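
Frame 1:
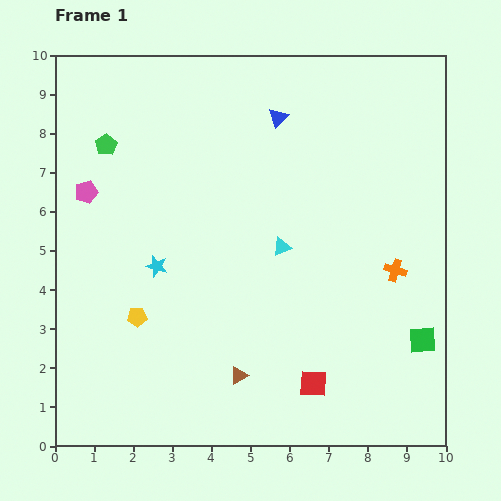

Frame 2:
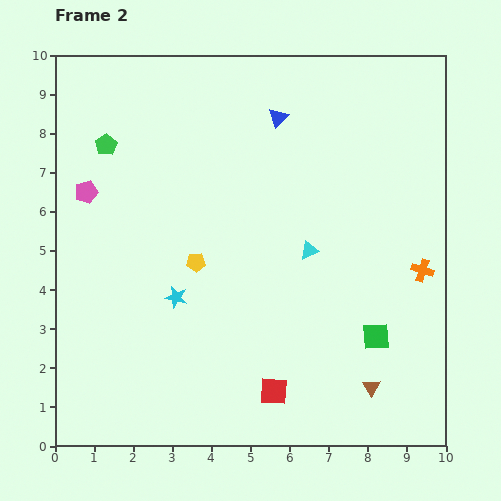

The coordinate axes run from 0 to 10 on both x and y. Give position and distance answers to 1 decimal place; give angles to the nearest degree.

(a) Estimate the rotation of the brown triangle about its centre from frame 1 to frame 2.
33° counter-clockwise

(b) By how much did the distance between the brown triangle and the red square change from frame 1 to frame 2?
+0.6

Distance in frame 1: 1.9. Distance in frame 2: 2.5.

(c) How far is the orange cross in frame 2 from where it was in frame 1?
0.7

The orange cross moved from (8.7, 4.5) to (9.4, 4.5), a distance of √(0.7² + 0.0²) ≈ 0.7.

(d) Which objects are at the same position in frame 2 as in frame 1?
the pink pentagon, the green pentagon, the blue triangle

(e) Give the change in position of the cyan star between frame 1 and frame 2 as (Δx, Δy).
(0.5, -0.8)

The cyan star was at (2.6, 4.6) in frame 1 and (3.1, 3.8) in frame 2.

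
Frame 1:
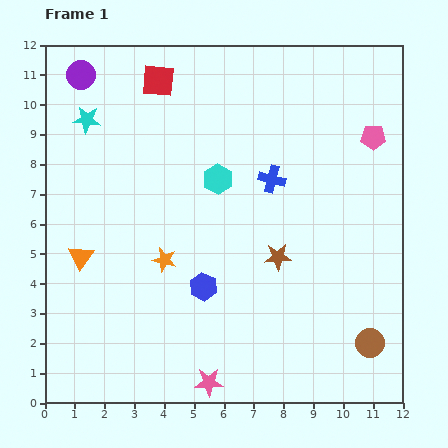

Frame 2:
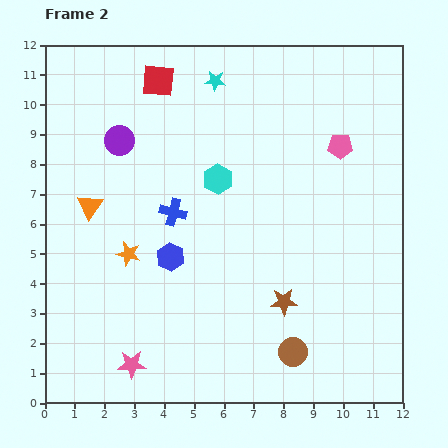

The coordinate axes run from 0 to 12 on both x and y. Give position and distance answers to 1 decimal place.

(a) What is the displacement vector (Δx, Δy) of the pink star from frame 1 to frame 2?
(-2.6, 0.6)

The pink star was at (5.5, 0.7) in frame 1 and (2.9, 1.3) in frame 2.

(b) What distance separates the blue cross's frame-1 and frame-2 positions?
3.5

The blue cross moved from (7.6, 7.5) to (4.3, 6.4), a distance of √(3.3² + 1.1²) ≈ 3.5.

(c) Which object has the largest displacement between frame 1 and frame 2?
the cyan star

(moved 4.5; next 3.5)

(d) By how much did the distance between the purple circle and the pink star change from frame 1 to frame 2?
-3.7

Distance in frame 1: 11.2. Distance in frame 2: 7.5.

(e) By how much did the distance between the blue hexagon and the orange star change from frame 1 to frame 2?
-0.2

Distance in frame 1: 1.6. Distance in frame 2: 1.4.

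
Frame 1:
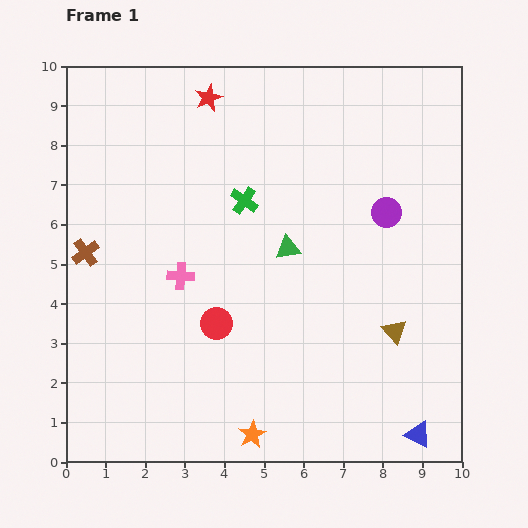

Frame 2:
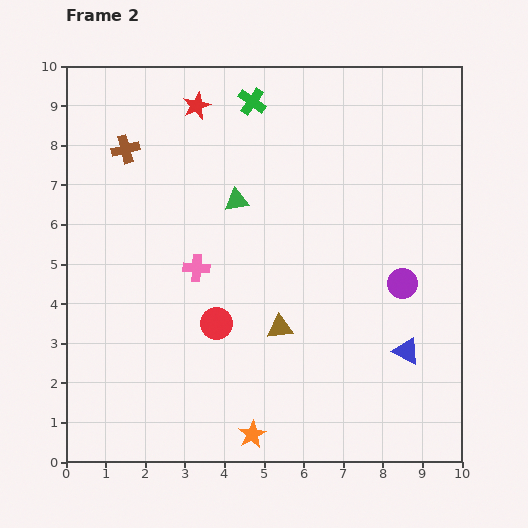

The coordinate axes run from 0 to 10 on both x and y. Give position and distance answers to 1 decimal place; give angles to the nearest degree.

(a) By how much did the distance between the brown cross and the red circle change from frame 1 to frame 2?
+1.2

Distance in frame 1: 3.8. Distance in frame 2: 5.0.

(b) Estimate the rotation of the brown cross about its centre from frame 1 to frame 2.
22° clockwise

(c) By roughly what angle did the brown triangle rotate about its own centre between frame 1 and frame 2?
54° counter-clockwise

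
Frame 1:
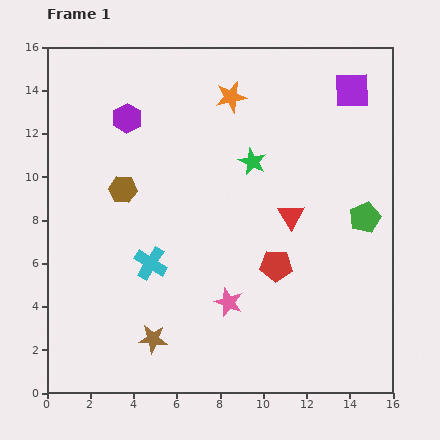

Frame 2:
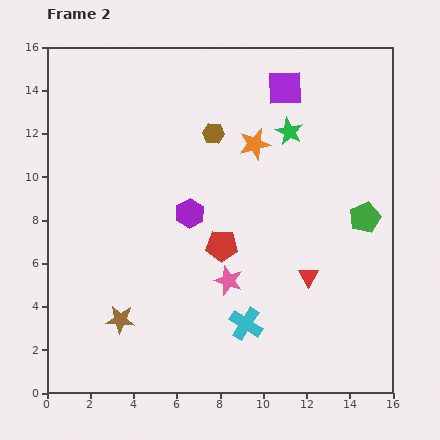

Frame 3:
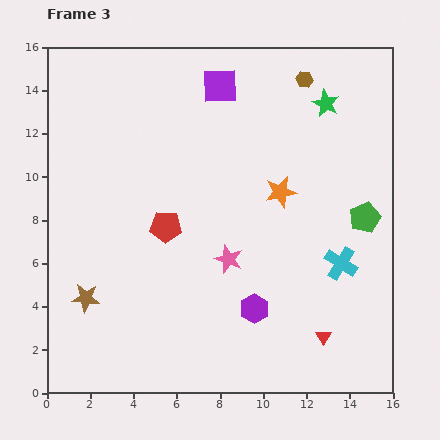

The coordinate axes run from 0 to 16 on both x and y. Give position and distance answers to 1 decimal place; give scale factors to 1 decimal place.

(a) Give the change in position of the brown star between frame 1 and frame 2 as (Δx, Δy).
(-1.5, 0.9)

The brown star was at (4.9, 2.5) in frame 1 and (3.4, 3.4) in frame 2.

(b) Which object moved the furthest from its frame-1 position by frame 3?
the purple hexagon

(moved 10.6; next 9.8)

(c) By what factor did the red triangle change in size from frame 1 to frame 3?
0.6×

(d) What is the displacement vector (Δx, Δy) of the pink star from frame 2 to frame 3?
(0.0, 1.0)

The pink star was at (8.4, 5.2) in frame 2 and (8.4, 6.2) in frame 3.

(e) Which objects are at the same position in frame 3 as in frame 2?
the green pentagon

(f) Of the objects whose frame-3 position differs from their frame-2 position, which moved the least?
the pink star

(moved 1.0)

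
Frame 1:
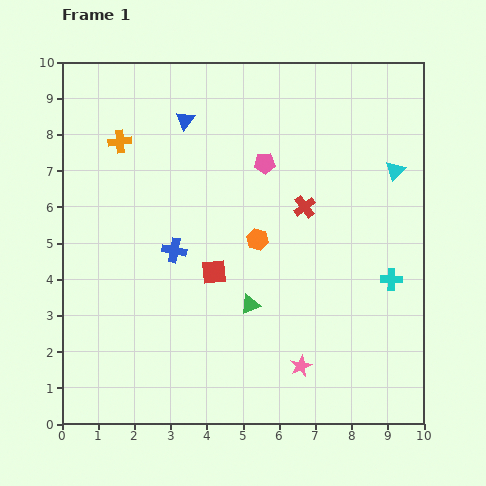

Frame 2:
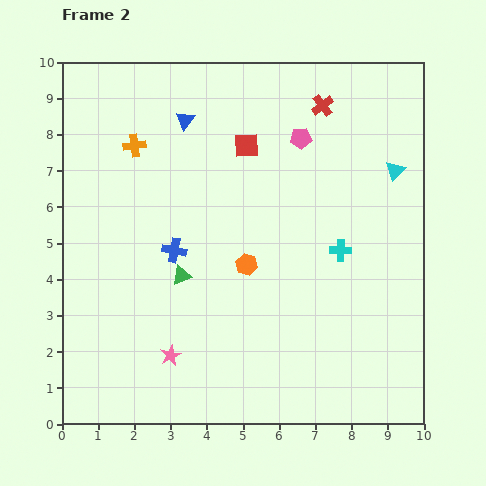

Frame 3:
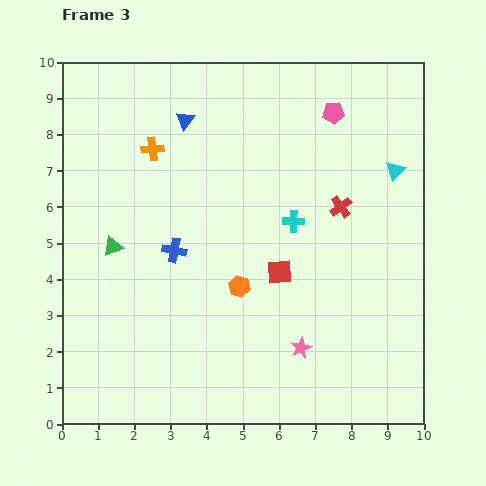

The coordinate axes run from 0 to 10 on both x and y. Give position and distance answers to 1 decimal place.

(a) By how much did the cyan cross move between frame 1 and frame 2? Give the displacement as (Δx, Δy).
(-1.4, 0.8)

The cyan cross was at (9.1, 4.0) in frame 1 and (7.7, 4.8) in frame 2.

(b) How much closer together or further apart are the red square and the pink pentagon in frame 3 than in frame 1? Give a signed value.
+1.3

Distance in frame 1: 3.3. Distance in frame 3: 4.6.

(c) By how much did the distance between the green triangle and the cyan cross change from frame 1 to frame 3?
+1.0

Distance in frame 1: 4.0. Distance in frame 3: 5.0.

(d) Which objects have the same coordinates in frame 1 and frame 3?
the cyan triangle, the blue triangle, the blue cross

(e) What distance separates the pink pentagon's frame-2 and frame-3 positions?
1.1

The pink pentagon moved from (6.6, 7.9) to (7.5, 8.6), a distance of √(0.9² + 0.7²) ≈ 1.1.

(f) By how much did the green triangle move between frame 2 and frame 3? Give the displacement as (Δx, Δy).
(-1.9, 0.8)

The green triangle was at (3.3, 4.1) in frame 2 and (1.4, 4.9) in frame 3.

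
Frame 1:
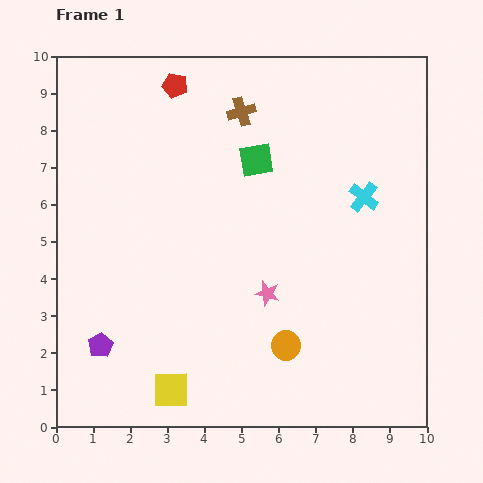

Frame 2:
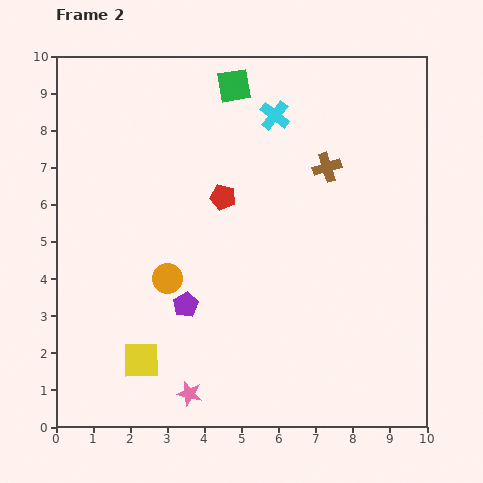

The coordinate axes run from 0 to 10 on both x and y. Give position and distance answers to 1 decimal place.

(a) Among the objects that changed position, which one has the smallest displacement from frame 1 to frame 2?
the yellow square

(moved 1.1)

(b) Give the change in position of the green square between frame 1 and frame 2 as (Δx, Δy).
(-0.6, 2.0)

The green square was at (5.4, 7.2) in frame 1 and (4.8, 9.2) in frame 2.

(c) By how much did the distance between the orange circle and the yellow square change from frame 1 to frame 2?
-1.0

Distance in frame 1: 3.3. Distance in frame 2: 2.3.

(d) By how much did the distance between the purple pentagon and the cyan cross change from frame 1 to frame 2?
-2.5

Distance in frame 1: 8.1. Distance in frame 2: 5.6.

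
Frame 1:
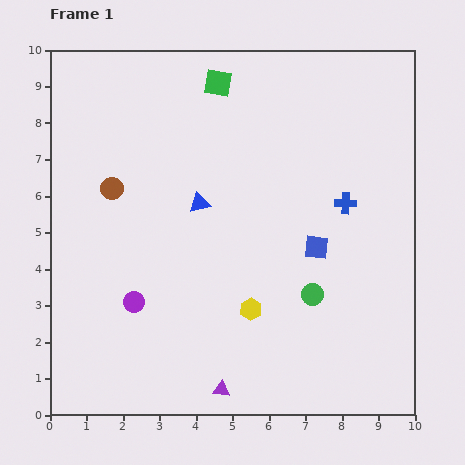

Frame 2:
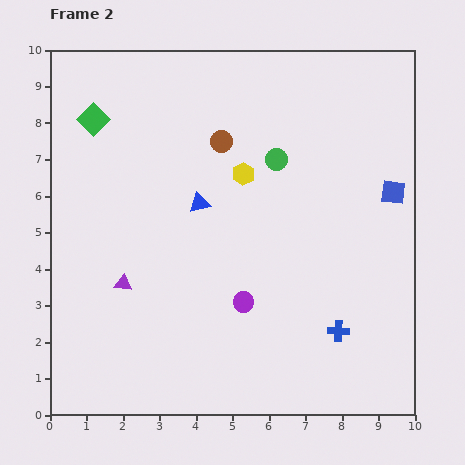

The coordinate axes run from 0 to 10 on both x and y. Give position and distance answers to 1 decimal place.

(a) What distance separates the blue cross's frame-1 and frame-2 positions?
3.5

The blue cross moved from (8.1, 5.8) to (7.9, 2.3), a distance of √(0.2² + 3.5²) ≈ 3.5.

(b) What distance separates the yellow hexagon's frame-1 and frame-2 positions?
3.7

The yellow hexagon moved from (5.5, 2.9) to (5.3, 6.6), a distance of √(0.2² + 3.7²) ≈ 3.7.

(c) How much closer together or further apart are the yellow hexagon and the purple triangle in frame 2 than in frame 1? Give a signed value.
+2.2

Distance in frame 1: 2.3. Distance in frame 2: 4.5.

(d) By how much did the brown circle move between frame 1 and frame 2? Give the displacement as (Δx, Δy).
(3.0, 1.3)

The brown circle was at (1.7, 6.2) in frame 1 and (4.7, 7.5) in frame 2.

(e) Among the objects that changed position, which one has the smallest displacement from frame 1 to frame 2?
the blue square

(moved 2.6)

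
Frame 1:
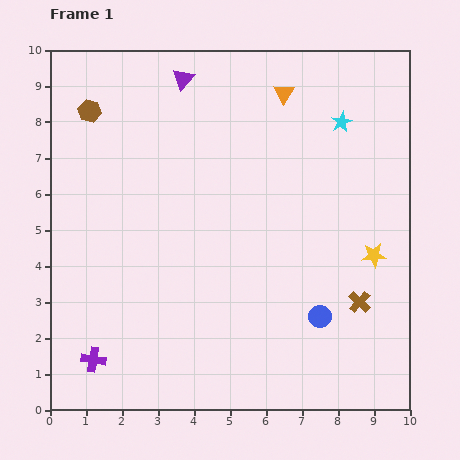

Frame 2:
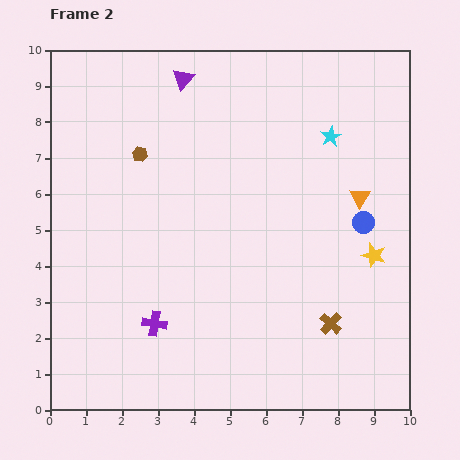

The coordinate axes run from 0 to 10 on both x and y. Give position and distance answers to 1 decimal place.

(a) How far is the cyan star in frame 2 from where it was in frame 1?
0.5

The cyan star moved from (8.1, 8.0) to (7.8, 7.6), a distance of √(0.3² + 0.4²) ≈ 0.5.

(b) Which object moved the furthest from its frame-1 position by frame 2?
the orange triangle

(moved 3.6; next 2.9)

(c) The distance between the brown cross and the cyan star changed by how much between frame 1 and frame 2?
+0.2

Distance in frame 1: 5.0. Distance in frame 2: 5.2.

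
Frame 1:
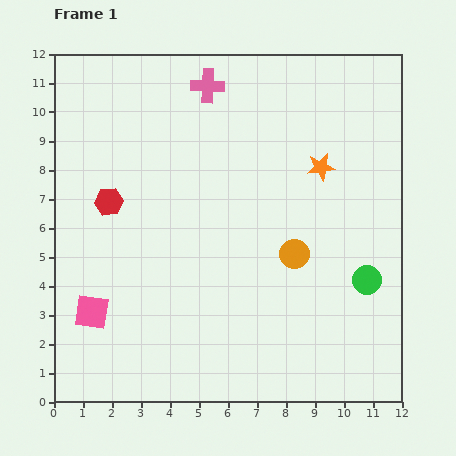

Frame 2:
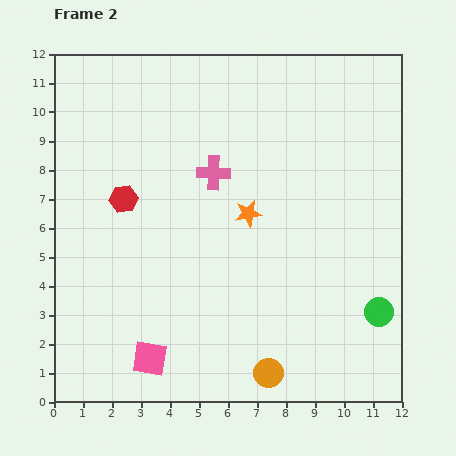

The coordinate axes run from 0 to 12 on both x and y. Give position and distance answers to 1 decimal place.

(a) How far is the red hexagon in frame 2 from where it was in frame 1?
0.5

The red hexagon moved from (1.9, 6.9) to (2.4, 7.0), a distance of √(0.5² + 0.1²) ≈ 0.5.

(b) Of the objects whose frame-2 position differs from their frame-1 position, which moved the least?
the red hexagon

(moved 0.5)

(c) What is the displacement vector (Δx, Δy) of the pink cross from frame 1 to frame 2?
(0.2, -3.0)

The pink cross was at (5.3, 10.9) in frame 1 and (5.5, 7.9) in frame 2.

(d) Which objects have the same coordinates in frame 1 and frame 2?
none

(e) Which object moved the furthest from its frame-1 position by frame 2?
the orange circle

(moved 4.2; next 3.0)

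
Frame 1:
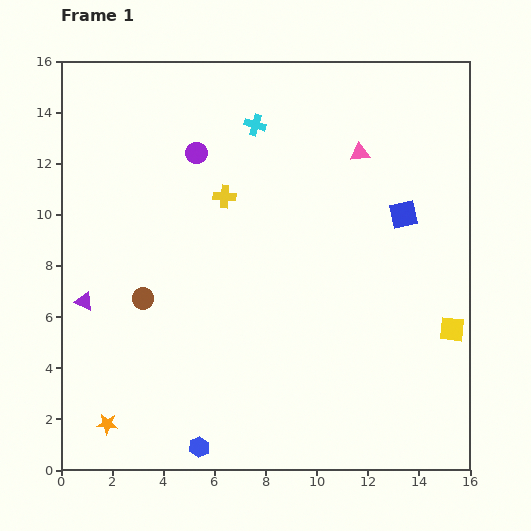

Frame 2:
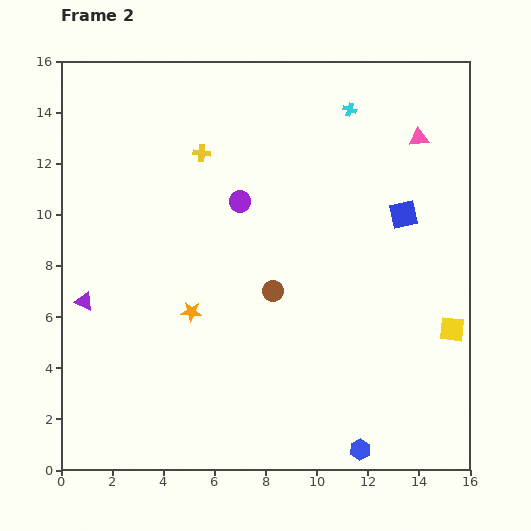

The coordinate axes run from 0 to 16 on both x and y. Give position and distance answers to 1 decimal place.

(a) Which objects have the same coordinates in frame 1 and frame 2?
the purple triangle, the blue square, the yellow square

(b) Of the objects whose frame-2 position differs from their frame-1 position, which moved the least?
the yellow cross

(moved 1.9)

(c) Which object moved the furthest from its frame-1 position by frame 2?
the blue hexagon

(moved 6.3; next 5.5)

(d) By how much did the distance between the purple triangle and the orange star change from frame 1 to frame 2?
-0.7

Distance in frame 1: 4.9. Distance in frame 2: 4.2.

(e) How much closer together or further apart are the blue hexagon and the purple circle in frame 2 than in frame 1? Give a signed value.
-0.7

Distance in frame 1: 11.5. Distance in frame 2: 10.8.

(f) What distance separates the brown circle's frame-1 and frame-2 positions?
5.1

The brown circle moved from (3.2, 6.7) to (8.3, 7.0), a distance of √(5.1² + 0.3²) ≈ 5.1.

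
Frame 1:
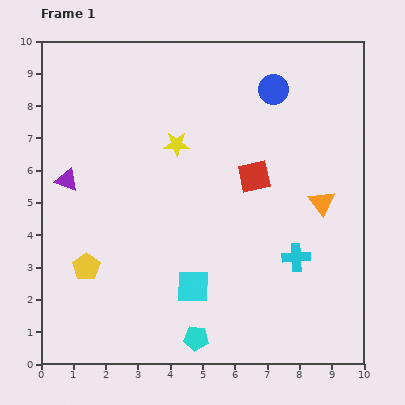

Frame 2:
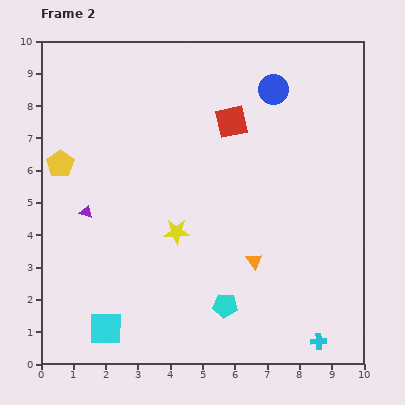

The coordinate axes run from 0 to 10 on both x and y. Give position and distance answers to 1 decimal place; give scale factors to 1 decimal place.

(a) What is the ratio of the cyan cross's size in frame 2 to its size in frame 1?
0.6×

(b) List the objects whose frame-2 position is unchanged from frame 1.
the blue circle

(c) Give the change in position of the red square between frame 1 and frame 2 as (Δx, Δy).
(-0.7, 1.7)

The red square was at (6.6, 5.8) in frame 1 and (5.9, 7.5) in frame 2.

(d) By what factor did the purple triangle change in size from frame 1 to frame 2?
0.6×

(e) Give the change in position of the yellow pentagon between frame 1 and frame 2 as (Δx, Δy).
(-0.8, 3.2)

The yellow pentagon was at (1.4, 3.0) in frame 1 and (0.6, 6.2) in frame 2.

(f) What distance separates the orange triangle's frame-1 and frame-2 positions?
2.8

The orange triangle moved from (8.7, 5.0) to (6.6, 3.2), a distance of √(2.1² + 1.8²) ≈ 2.8.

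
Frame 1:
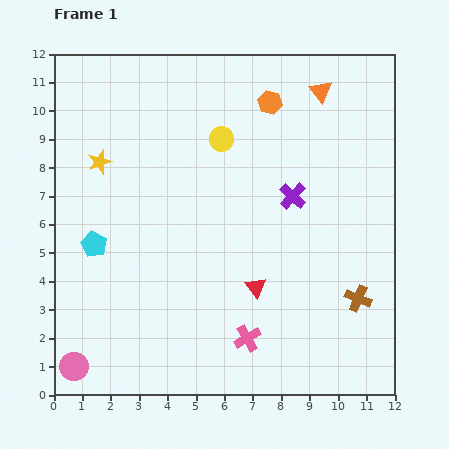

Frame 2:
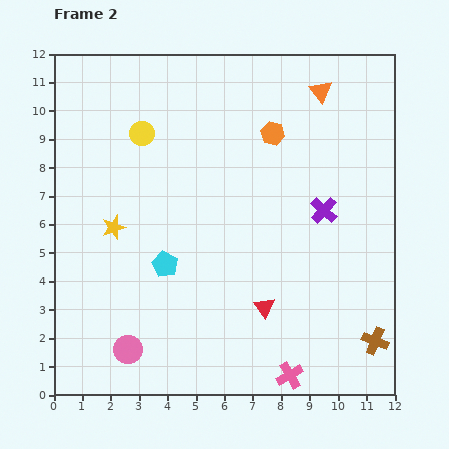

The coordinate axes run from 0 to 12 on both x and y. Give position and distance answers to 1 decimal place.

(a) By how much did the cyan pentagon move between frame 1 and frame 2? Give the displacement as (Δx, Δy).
(2.5, -0.7)

The cyan pentagon was at (1.4, 5.3) in frame 1 and (3.9, 4.6) in frame 2.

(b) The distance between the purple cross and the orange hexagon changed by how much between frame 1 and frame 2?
-0.2

Distance in frame 1: 3.4. Distance in frame 2: 3.2.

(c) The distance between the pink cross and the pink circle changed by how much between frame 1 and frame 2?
-0.4

Distance in frame 1: 6.2. Distance in frame 2: 5.8.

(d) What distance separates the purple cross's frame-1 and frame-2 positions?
1.2

The purple cross moved from (8.4, 7.0) to (9.5, 6.5), a distance of √(1.1² + 0.5²) ≈ 1.2.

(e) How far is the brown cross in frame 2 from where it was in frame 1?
1.6

The brown cross moved from (10.7, 3.4) to (11.3, 1.9), a distance of √(0.6² + 1.5²) ≈ 1.6.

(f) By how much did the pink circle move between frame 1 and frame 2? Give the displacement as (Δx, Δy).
(1.9, 0.6)

The pink circle was at (0.7, 1.0) in frame 1 and (2.6, 1.6) in frame 2.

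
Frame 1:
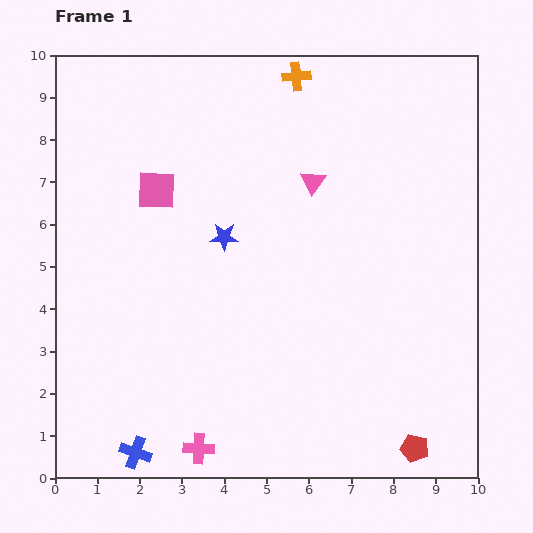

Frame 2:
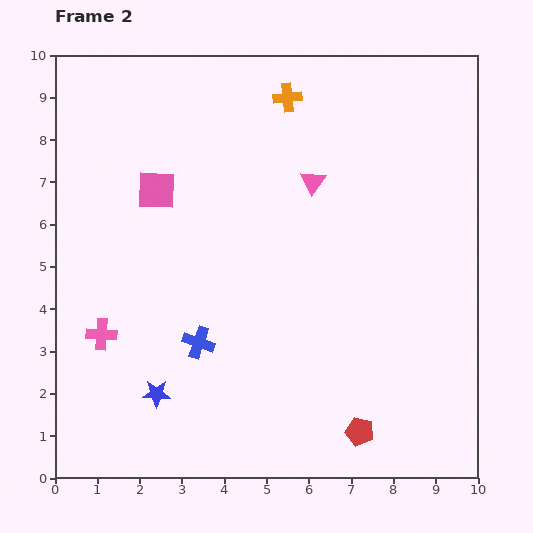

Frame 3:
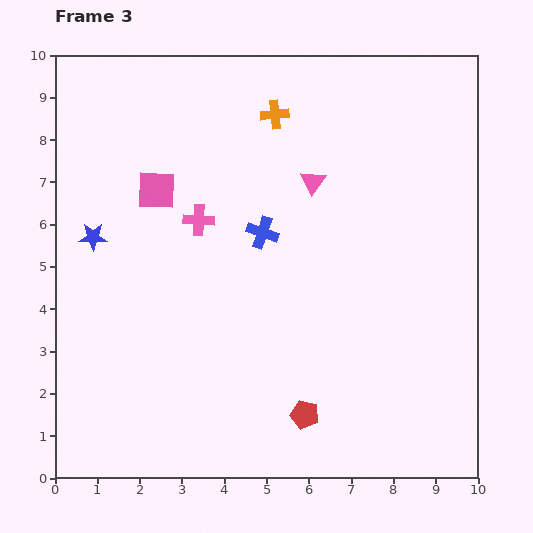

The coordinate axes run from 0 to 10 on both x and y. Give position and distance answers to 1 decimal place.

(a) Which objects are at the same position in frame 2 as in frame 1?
the pink square, the pink triangle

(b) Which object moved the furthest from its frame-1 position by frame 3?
the blue cross

(moved 6.0; next 5.4)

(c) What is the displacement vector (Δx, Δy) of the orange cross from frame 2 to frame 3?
(-0.3, -0.4)

The orange cross was at (5.5, 9.0) in frame 2 and (5.2, 8.6) in frame 3.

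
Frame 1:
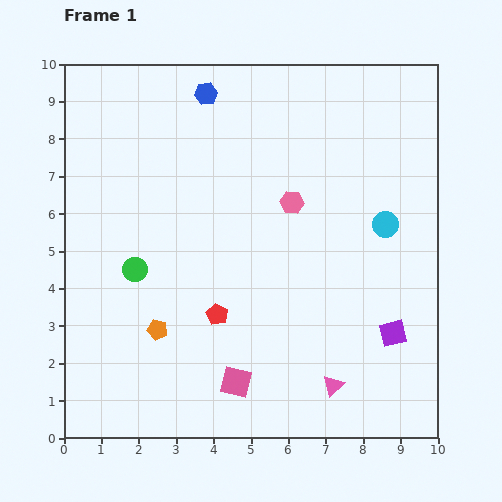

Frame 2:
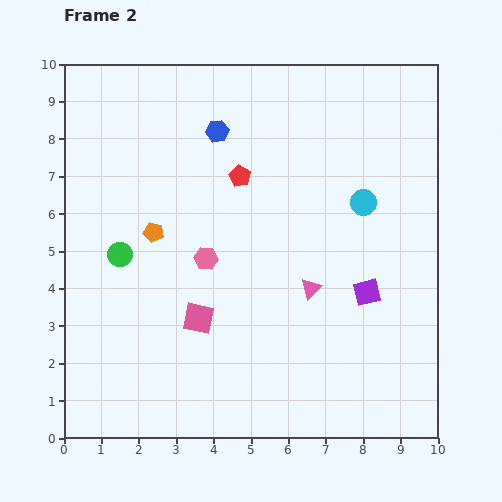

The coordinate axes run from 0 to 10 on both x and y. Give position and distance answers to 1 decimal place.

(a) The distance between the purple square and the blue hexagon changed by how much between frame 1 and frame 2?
-2.2

Distance in frame 1: 8.1. Distance in frame 2: 5.9.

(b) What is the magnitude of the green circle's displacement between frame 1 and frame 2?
0.6

The green circle moved from (1.9, 4.5) to (1.5, 4.9), a distance of √(0.4² + 0.4²) ≈ 0.6.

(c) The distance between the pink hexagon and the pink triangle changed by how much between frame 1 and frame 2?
-2.1

Distance in frame 1: 5.0. Distance in frame 2: 2.9.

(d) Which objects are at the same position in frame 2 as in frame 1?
none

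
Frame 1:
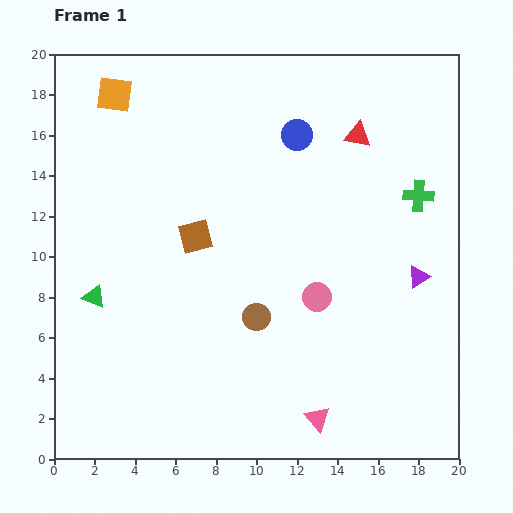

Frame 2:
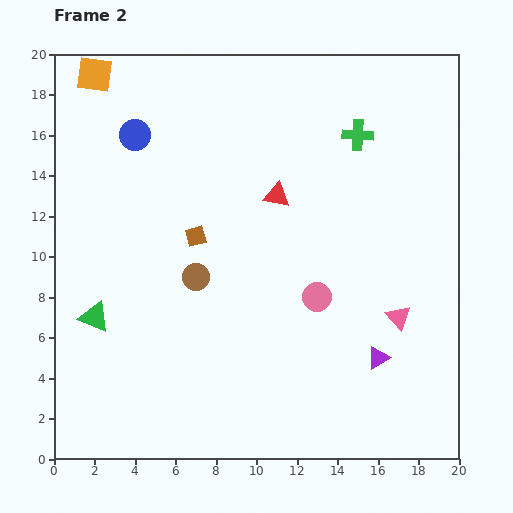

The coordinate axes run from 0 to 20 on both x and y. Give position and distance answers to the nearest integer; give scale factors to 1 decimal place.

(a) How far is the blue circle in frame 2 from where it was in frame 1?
8

The blue circle moved from (12, 16) to (4, 16), a distance of √(8² + 0²) ≈ 8.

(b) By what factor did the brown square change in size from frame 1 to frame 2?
0.6×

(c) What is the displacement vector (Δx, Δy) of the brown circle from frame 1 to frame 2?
(-3, 2)

The brown circle was at (10, 7) in frame 1 and (7, 9) in frame 2.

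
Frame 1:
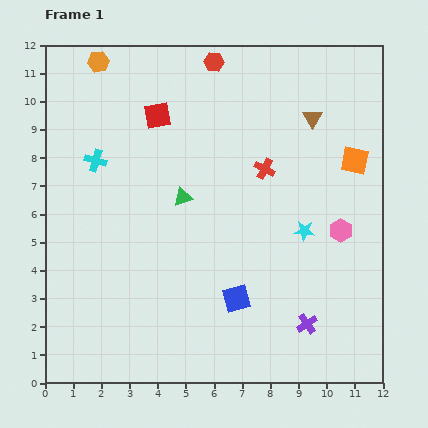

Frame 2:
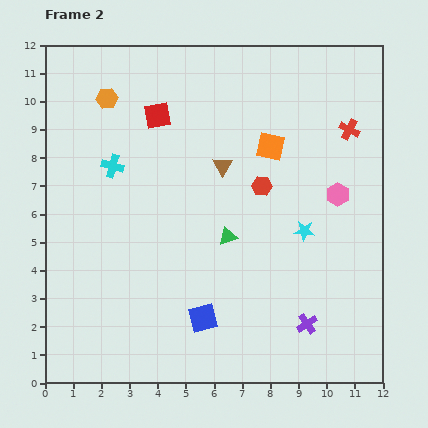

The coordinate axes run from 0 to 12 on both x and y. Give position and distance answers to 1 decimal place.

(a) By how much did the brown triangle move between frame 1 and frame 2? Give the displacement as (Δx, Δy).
(-3.2, -1.7)

The brown triangle was at (9.5, 9.4) in frame 1 and (6.3, 7.7) in frame 2.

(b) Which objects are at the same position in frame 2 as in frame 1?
the cyan star, the red square, the purple cross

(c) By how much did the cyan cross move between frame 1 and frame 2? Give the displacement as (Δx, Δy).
(0.6, -0.2)

The cyan cross was at (1.8, 7.9) in frame 1 and (2.4, 7.7) in frame 2.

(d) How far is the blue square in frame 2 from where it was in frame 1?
1.4

The blue square moved from (6.8, 3.0) to (5.6, 2.3), a distance of √(1.2² + 0.7²) ≈ 1.4.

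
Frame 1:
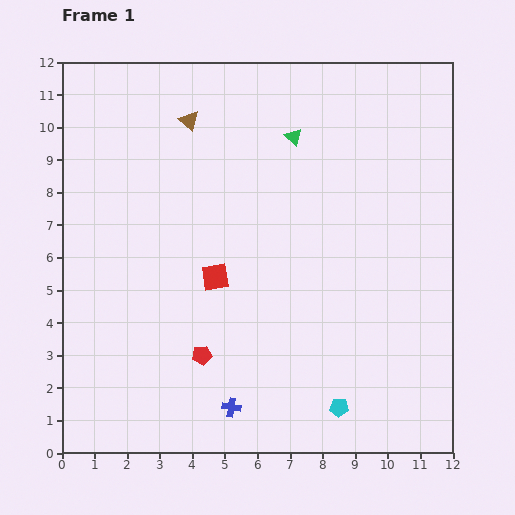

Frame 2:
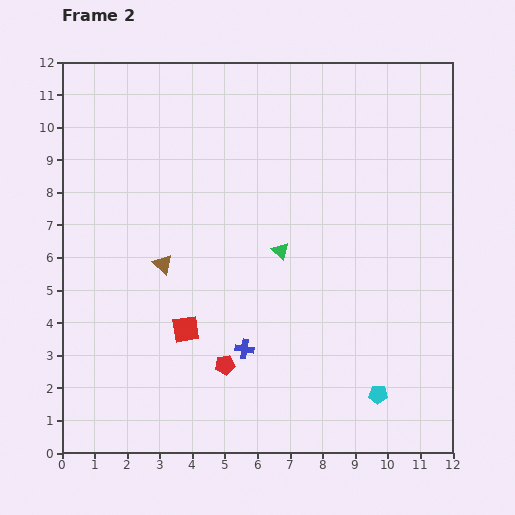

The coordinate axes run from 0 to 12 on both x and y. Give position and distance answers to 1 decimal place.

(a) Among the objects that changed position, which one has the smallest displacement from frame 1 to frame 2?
the red pentagon

(moved 0.8)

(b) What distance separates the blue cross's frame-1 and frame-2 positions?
1.8

The blue cross moved from (5.2, 1.4) to (5.6, 3.2), a distance of √(0.4² + 1.8²) ≈ 1.8.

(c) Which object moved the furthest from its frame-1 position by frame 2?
the brown triangle

(moved 4.5; next 3.5)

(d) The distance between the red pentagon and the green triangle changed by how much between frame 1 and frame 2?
-3.4

Distance in frame 1: 7.3. Distance in frame 2: 3.9.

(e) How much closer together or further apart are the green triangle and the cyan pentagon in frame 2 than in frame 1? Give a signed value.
-3.1

Distance in frame 1: 8.4. Distance in frame 2: 5.3.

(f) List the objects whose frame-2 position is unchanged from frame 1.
none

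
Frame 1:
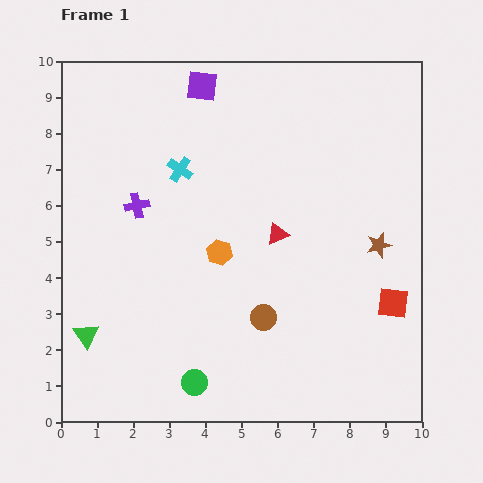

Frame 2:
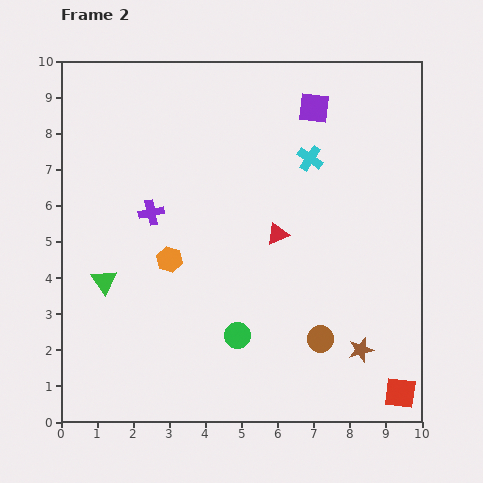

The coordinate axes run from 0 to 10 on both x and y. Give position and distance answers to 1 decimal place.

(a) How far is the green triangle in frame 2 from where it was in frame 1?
1.6

The green triangle moved from (0.7, 2.4) to (1.2, 3.9), a distance of √(0.5² + 1.5²) ≈ 1.6.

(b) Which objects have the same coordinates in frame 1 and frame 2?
the red triangle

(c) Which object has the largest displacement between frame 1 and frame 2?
the cyan cross

(moved 3.6; next 3.2)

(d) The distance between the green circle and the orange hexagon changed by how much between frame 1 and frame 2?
-0.9

Distance in frame 1: 3.7. Distance in frame 2: 2.8.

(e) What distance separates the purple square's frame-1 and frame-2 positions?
3.2

The purple square moved from (3.9, 9.3) to (7.0, 8.7), a distance of √(3.1² + 0.6²) ≈ 3.2.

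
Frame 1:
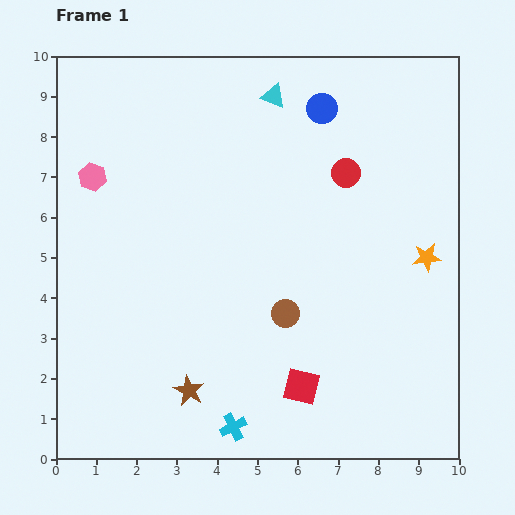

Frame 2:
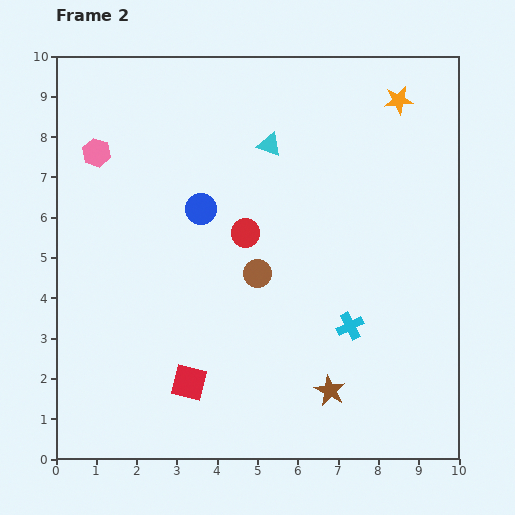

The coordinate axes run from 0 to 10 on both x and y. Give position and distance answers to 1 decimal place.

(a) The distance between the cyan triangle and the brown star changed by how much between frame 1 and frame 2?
-1.3

Distance in frame 1: 7.6. Distance in frame 2: 6.3.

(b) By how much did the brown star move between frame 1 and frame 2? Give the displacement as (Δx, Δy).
(3.5, 0.0)

The brown star was at (3.3, 1.7) in frame 1 and (6.8, 1.7) in frame 2.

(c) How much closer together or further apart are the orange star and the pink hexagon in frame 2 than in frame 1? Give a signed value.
-0.9

Distance in frame 1: 8.5. Distance in frame 2: 7.6.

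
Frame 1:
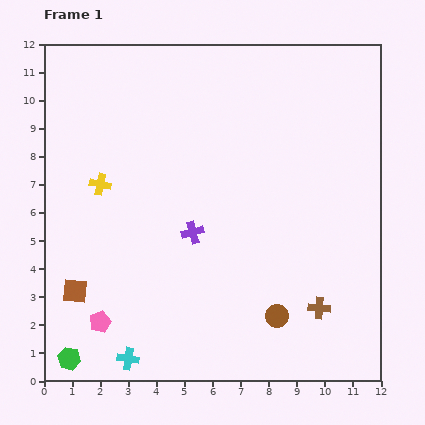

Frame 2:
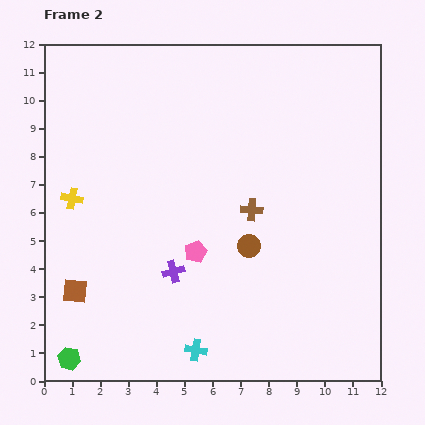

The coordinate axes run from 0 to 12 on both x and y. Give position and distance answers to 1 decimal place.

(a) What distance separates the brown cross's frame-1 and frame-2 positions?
4.2

The brown cross moved from (9.8, 2.6) to (7.4, 6.1), a distance of √(2.4² + 3.5²) ≈ 4.2.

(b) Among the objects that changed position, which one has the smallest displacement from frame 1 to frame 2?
the yellow cross

(moved 1.1)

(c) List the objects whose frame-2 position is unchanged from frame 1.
the green hexagon, the brown square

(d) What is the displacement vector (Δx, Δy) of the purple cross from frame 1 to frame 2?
(-0.7, -1.4)

The purple cross was at (5.3, 5.3) in frame 1 and (4.6, 3.9) in frame 2.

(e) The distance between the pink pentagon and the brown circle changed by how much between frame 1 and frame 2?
-4.4

Distance in frame 1: 6.3. Distance in frame 2: 1.9.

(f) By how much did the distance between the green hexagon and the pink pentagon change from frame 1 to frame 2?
+4.2

Distance in frame 1: 1.7. Distance in frame 2: 5.9.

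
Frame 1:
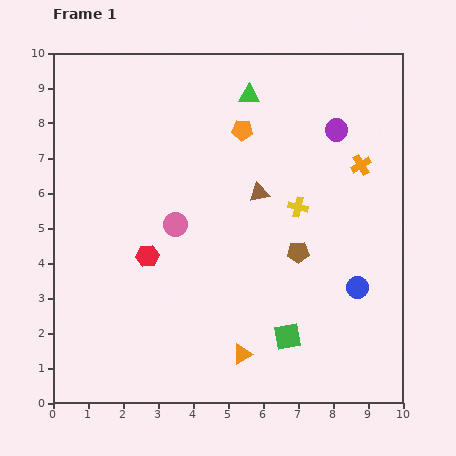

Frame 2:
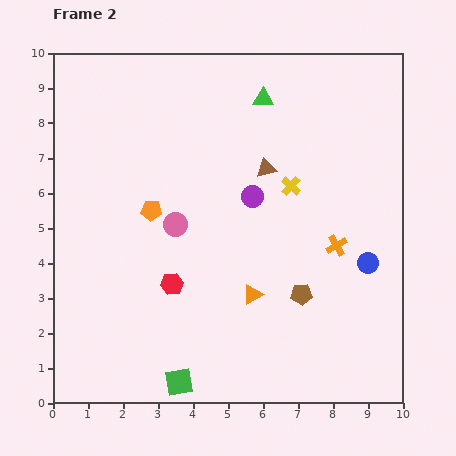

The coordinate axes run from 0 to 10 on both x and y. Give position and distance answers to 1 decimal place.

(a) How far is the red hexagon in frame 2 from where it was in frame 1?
1.1

The red hexagon moved from (2.7, 4.2) to (3.4, 3.4), a distance of √(0.7² + 0.8²) ≈ 1.1.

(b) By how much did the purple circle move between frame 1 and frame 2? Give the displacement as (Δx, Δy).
(-2.4, -1.9)

The purple circle was at (8.1, 7.8) in frame 1 and (5.7, 5.9) in frame 2.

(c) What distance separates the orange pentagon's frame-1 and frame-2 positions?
3.5

The orange pentagon moved from (5.4, 7.8) to (2.8, 5.5), a distance of √(2.6² + 2.3²) ≈ 3.5.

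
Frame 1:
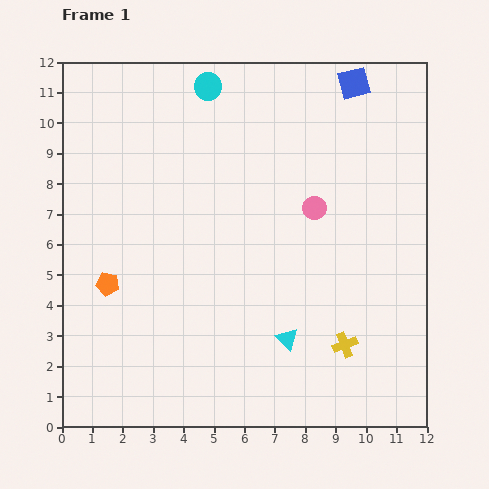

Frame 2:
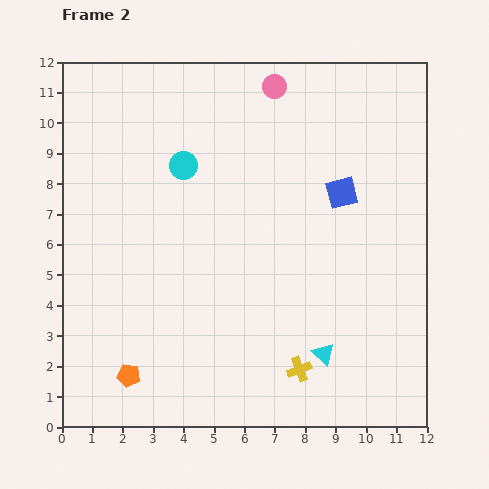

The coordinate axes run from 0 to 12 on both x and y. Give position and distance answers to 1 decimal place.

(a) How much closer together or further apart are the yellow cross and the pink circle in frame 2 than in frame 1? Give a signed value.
+4.7

Distance in frame 1: 4.6. Distance in frame 2: 9.3.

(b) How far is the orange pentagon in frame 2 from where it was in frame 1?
3.1

The orange pentagon moved from (1.5, 4.7) to (2.2, 1.7), a distance of √(0.7² + 3.0²) ≈ 3.1.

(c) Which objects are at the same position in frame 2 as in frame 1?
none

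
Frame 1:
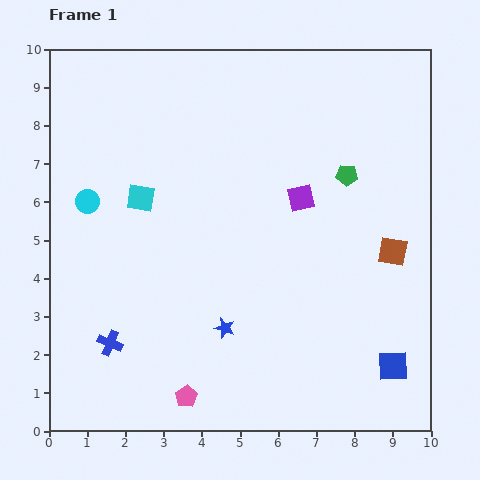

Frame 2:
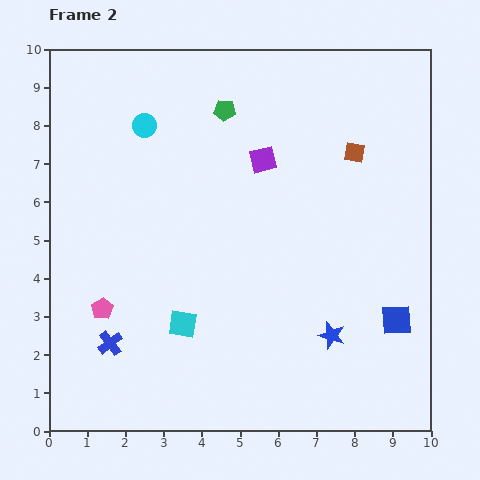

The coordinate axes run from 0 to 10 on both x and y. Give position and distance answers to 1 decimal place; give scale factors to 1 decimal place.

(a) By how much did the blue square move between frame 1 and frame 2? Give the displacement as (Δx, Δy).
(0.1, 1.2)

The blue square was at (9.0, 1.7) in frame 1 and (9.1, 2.9) in frame 2.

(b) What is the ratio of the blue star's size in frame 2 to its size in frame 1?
1.3×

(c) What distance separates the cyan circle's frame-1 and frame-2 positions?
2.5

The cyan circle moved from (1.0, 6.0) to (2.5, 8.0), a distance of √(1.5² + 2.0²) ≈ 2.5.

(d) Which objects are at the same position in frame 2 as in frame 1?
the blue cross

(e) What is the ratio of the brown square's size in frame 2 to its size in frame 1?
0.7×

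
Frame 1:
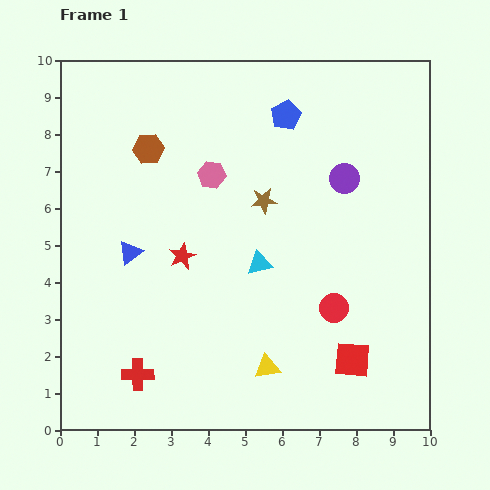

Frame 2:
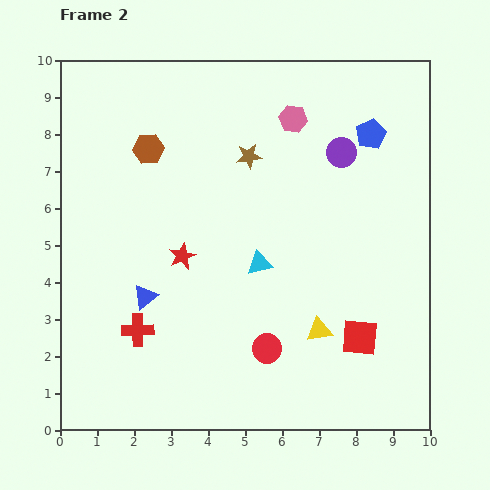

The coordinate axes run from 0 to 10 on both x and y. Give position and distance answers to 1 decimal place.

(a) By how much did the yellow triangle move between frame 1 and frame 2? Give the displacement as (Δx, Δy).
(1.4, 1.0)

The yellow triangle was at (5.6, 1.7) in frame 1 and (7.0, 2.7) in frame 2.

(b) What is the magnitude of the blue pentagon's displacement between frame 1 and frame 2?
2.4

The blue pentagon moved from (6.1, 8.5) to (8.4, 8.0), a distance of √(2.3² + 0.5²) ≈ 2.4.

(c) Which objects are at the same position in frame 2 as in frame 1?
the cyan triangle, the brown hexagon, the red star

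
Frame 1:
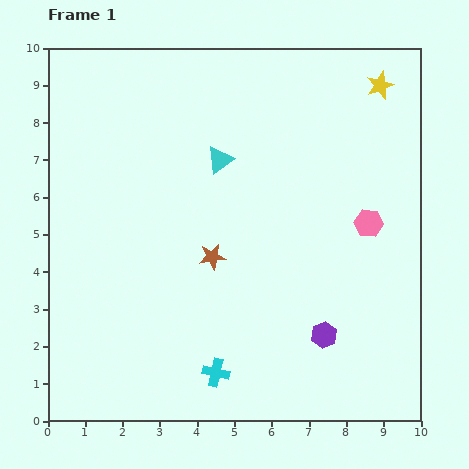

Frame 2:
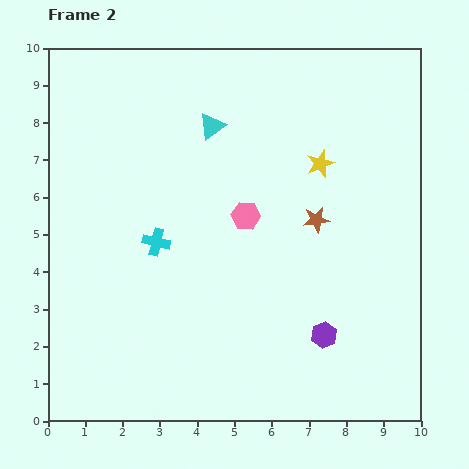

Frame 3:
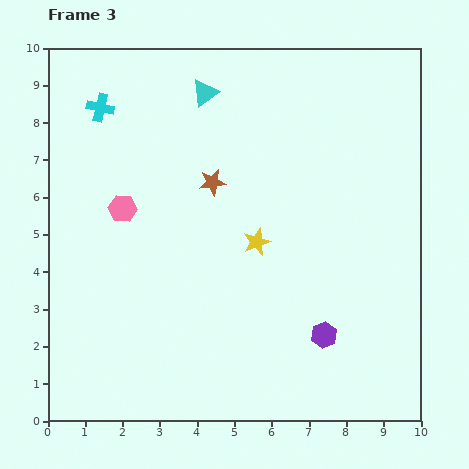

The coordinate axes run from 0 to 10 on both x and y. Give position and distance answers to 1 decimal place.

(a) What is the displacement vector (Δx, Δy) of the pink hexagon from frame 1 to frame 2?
(-3.3, 0.2)

The pink hexagon was at (8.6, 5.3) in frame 1 and (5.3, 5.5) in frame 2.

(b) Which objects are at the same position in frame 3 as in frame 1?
the purple hexagon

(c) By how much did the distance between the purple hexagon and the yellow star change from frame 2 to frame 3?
-1.5

Distance in frame 2: 4.6. Distance in frame 3: 3.1.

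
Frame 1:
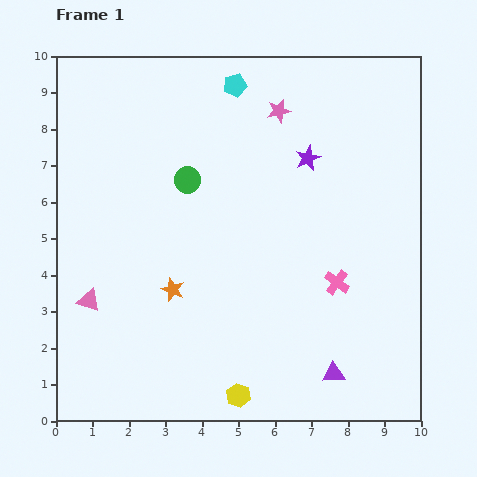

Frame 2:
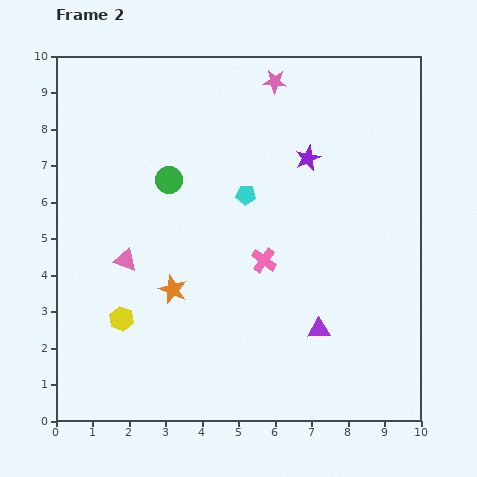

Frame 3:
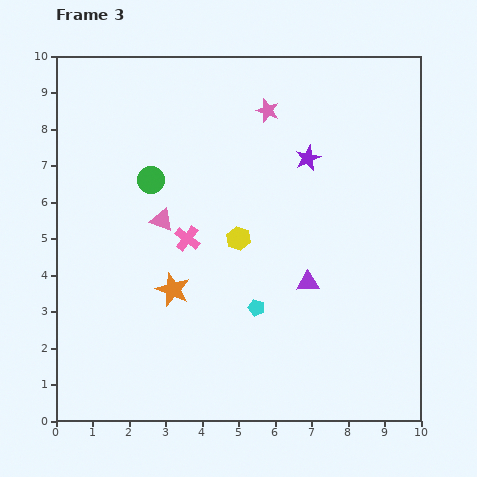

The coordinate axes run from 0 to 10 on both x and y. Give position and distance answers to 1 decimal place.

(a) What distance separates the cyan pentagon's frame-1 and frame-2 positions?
3.0

The cyan pentagon moved from (4.9, 9.2) to (5.2, 6.2), a distance of √(0.3² + 3.0²) ≈ 3.0.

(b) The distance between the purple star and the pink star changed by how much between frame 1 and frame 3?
+0.2

Distance in frame 1: 1.5. Distance in frame 3: 1.7.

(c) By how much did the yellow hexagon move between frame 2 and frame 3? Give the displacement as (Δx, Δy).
(3.2, 2.2)

The yellow hexagon was at (1.8, 2.8) in frame 2 and (5.0, 5.0) in frame 3.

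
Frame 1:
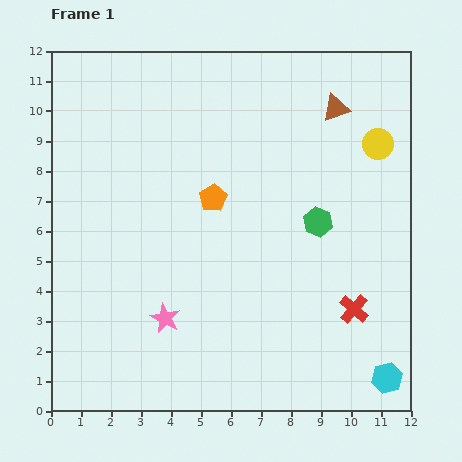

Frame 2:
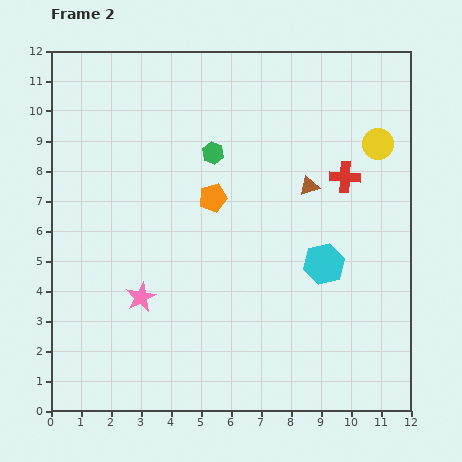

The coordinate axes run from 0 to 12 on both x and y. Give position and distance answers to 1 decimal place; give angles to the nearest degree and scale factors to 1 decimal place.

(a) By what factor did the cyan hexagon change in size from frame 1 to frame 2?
1.3×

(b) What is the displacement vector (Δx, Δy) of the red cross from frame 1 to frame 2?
(-0.3, 4.4)

The red cross was at (10.1, 3.4) in frame 1 and (9.8, 7.8) in frame 2.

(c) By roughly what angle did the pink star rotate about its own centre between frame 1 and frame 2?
19° clockwise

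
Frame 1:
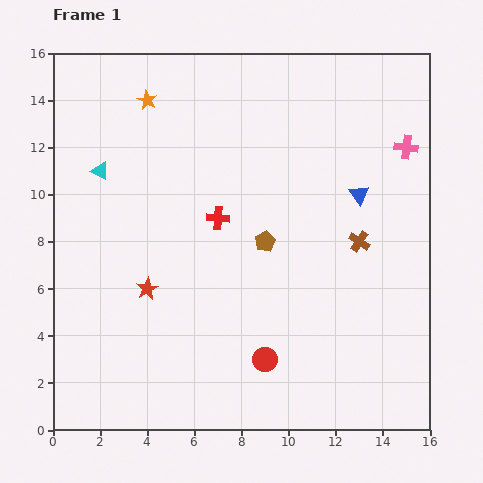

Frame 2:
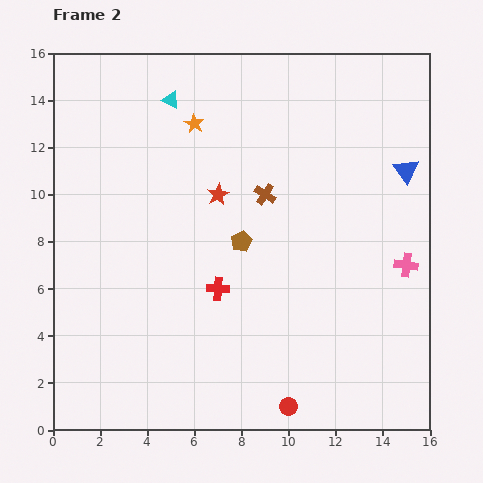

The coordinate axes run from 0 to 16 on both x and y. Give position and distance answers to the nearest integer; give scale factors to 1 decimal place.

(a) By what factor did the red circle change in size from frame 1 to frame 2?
0.7×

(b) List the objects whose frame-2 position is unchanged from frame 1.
none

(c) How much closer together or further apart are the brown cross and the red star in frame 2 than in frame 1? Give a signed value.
-7

Distance in frame 1: 9. Distance in frame 2: 2.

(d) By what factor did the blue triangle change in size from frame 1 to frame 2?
1.3×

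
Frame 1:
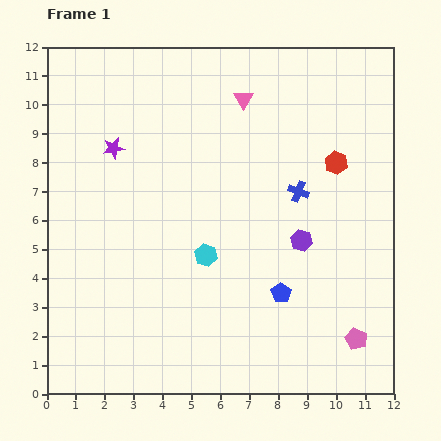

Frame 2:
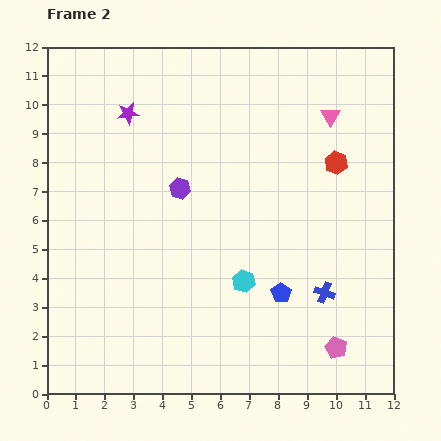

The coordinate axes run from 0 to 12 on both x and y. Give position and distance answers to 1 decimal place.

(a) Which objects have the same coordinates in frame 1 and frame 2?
the blue pentagon, the red hexagon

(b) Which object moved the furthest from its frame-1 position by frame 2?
the purple hexagon

(moved 4.6; next 3.6)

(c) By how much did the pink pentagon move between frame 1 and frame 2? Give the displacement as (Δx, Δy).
(-0.7, -0.3)

The pink pentagon was at (10.7, 1.9) in frame 1 and (10.0, 1.6) in frame 2.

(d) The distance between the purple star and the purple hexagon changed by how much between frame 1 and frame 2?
-4.0

Distance in frame 1: 7.2. Distance in frame 2: 3.2.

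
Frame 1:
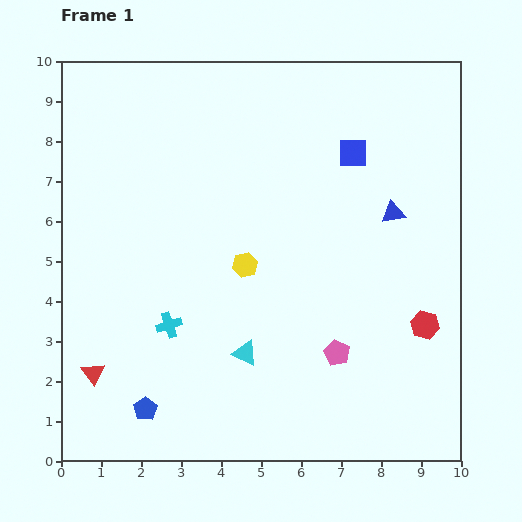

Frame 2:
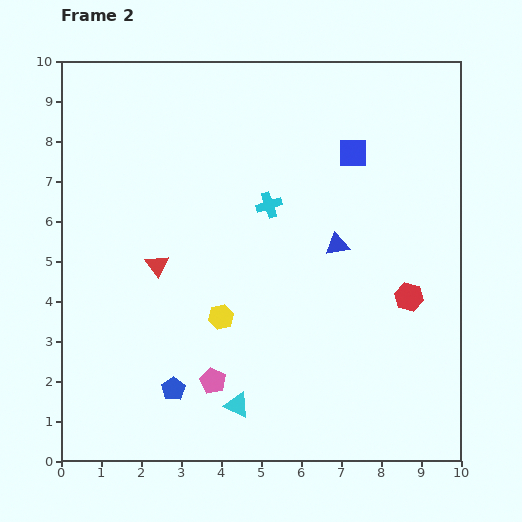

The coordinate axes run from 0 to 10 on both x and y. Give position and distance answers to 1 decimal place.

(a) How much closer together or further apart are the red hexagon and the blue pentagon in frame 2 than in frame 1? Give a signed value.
-1.0

Distance in frame 1: 7.3. Distance in frame 2: 6.3.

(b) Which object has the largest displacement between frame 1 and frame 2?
the cyan cross

(moved 3.9; next 3.2)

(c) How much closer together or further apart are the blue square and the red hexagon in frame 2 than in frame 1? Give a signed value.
-0.8

Distance in frame 1: 4.7. Distance in frame 2: 3.9.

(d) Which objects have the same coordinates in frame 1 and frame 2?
the blue square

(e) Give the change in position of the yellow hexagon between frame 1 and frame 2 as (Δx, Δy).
(-0.6, -1.3)

The yellow hexagon was at (4.6, 4.9) in frame 1 and (4.0, 3.6) in frame 2.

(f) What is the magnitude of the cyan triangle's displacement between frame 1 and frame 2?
1.3

The cyan triangle moved from (4.6, 2.7) to (4.4, 1.4), a distance of √(0.2² + 1.3²) ≈ 1.3.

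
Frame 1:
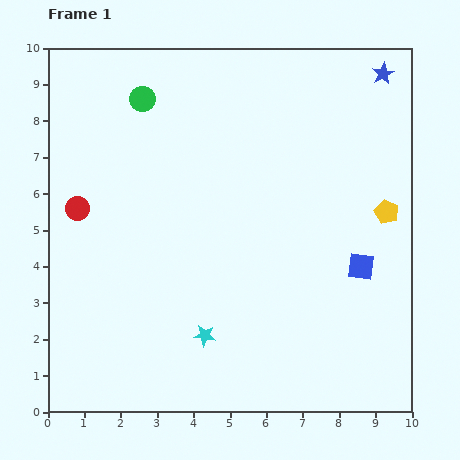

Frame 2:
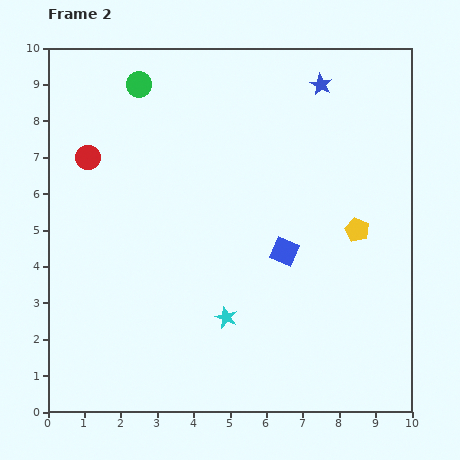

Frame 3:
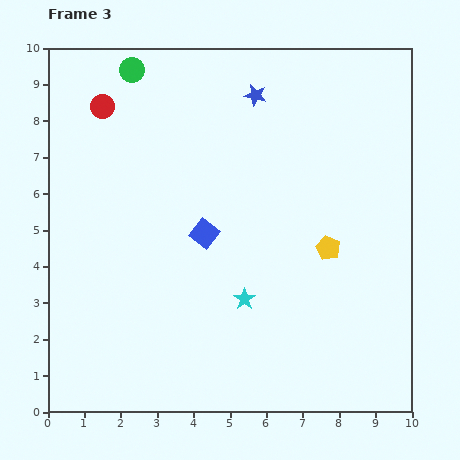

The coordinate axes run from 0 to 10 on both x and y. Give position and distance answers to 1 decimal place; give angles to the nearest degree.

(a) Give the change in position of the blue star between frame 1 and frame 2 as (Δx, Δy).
(-1.7, -0.3)

The blue star was at (9.2, 9.3) in frame 1 and (7.5, 9.0) in frame 2.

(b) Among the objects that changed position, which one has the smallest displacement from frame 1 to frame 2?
the green circle

(moved 0.4)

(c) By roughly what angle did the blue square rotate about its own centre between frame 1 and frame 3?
32° clockwise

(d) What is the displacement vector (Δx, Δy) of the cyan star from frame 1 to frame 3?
(1.1, 1.0)

The cyan star was at (4.3, 2.1) in frame 1 and (5.4, 3.1) in frame 3.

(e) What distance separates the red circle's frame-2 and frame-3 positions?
1.5

The red circle moved from (1.1, 7.0) to (1.5, 8.4), a distance of √(0.4² + 1.4²) ≈ 1.5.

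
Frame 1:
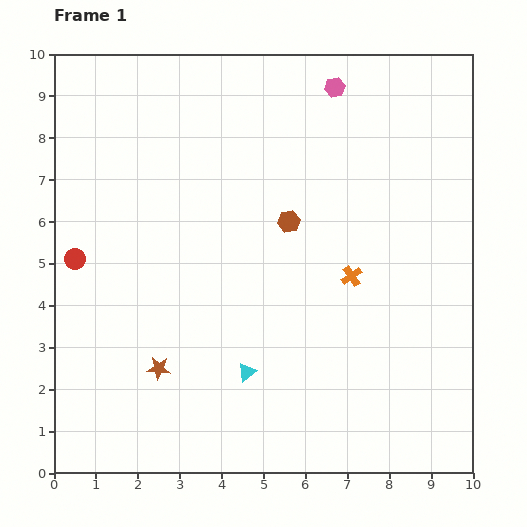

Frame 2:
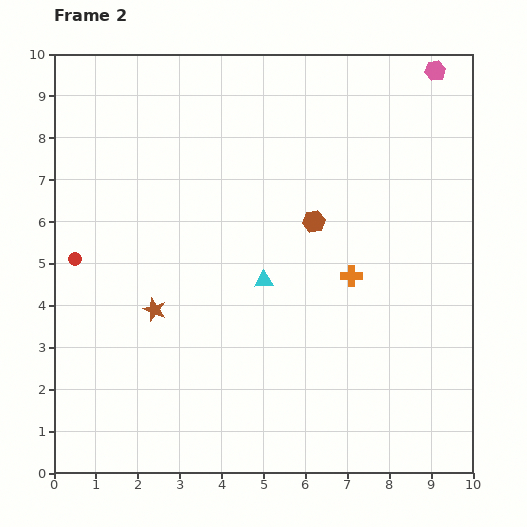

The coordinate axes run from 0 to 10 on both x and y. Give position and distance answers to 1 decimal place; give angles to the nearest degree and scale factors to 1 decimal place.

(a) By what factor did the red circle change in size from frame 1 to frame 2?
0.6×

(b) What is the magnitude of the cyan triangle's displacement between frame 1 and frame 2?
2.2

The cyan triangle moved from (4.6, 2.4) to (5.0, 4.6), a distance of √(0.4² + 2.2²) ≈ 2.2.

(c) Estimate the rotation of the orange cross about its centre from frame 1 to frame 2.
34° clockwise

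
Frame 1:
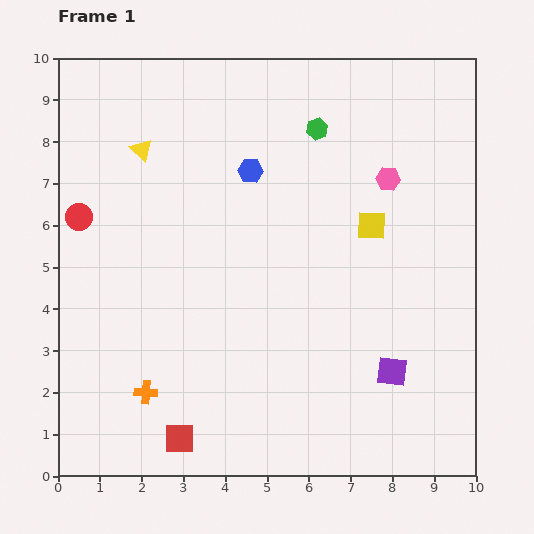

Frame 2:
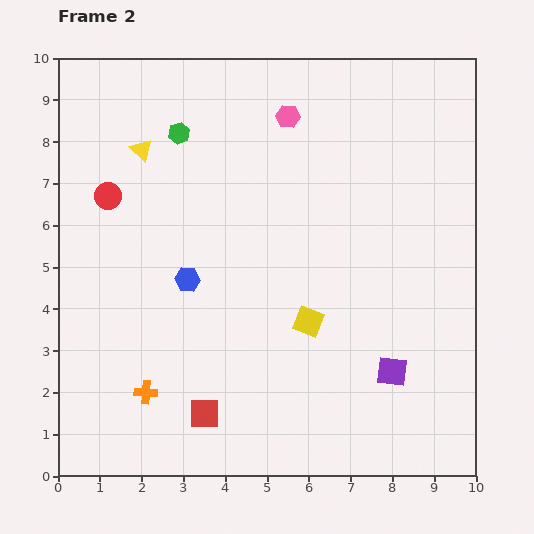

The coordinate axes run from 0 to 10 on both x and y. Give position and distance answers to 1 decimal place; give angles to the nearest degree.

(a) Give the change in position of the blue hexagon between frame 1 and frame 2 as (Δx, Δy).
(-1.5, -2.6)

The blue hexagon was at (4.6, 7.3) in frame 1 and (3.1, 4.7) in frame 2.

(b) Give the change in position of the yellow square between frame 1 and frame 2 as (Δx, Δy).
(-1.5, -2.3)

The yellow square was at (7.5, 6.0) in frame 1 and (6.0, 3.7) in frame 2.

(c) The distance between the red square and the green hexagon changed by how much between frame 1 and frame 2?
-1.4

Distance in frame 1: 8.1. Distance in frame 2: 6.7.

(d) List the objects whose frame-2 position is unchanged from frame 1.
the yellow triangle, the orange cross, the purple square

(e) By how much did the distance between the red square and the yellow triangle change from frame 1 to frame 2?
-0.5

Distance in frame 1: 7.0. Distance in frame 2: 6.5.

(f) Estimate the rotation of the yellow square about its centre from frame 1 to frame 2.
20° clockwise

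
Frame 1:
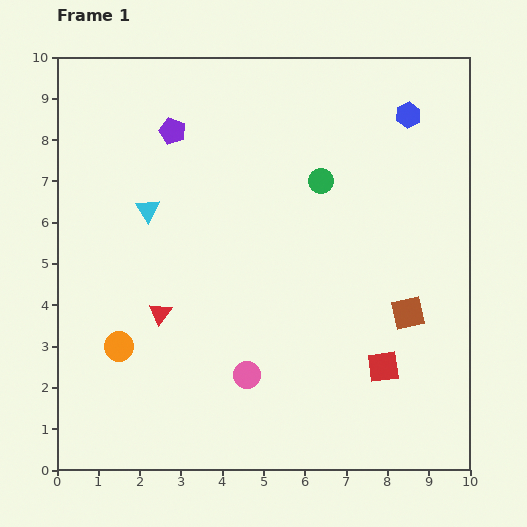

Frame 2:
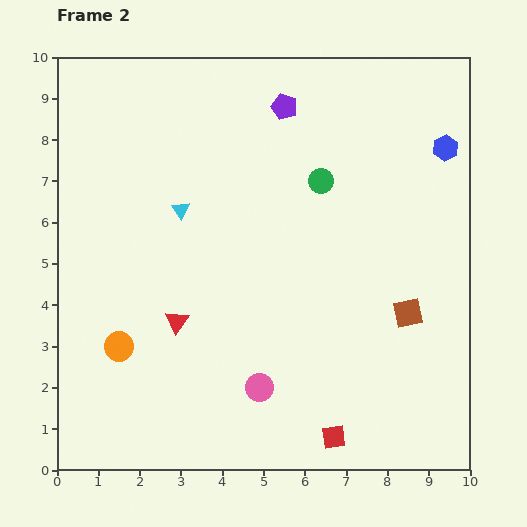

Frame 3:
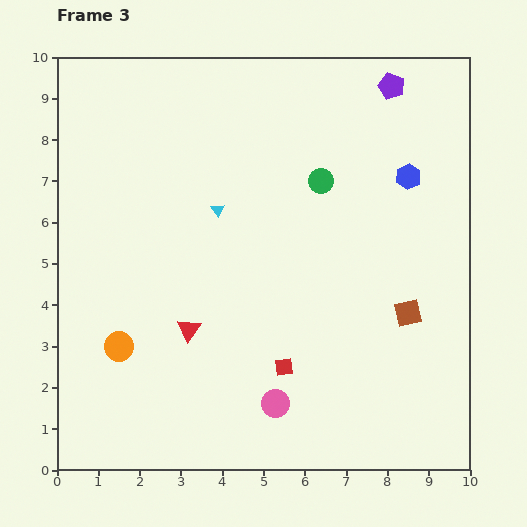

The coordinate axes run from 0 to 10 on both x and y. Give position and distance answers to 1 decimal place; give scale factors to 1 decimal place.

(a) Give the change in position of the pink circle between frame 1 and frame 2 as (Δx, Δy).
(0.3, -0.3)

The pink circle was at (4.6, 2.3) in frame 1 and (4.9, 2.0) in frame 2.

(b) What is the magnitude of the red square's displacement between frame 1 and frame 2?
2.1

The red square moved from (7.9, 2.5) to (6.7, 0.8), a distance of √(1.2² + 1.7²) ≈ 2.1.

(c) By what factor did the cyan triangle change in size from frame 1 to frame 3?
0.6×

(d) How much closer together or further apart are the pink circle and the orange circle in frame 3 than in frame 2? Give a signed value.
+0.5

Distance in frame 2: 3.5. Distance in frame 3: 4.0.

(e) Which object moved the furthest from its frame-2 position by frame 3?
the purple pentagon

(moved 2.6; next 2.1)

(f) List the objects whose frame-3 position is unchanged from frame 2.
the brown square, the green circle, the orange circle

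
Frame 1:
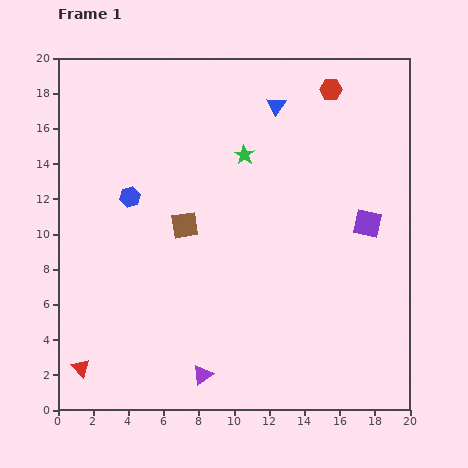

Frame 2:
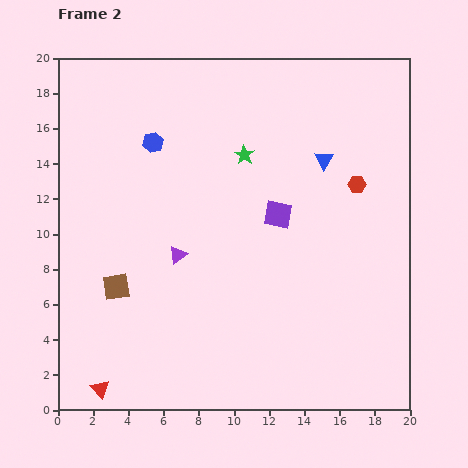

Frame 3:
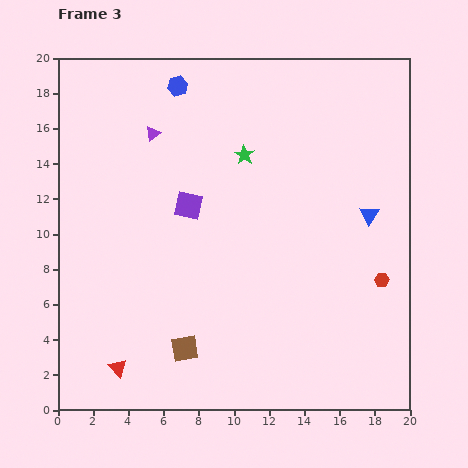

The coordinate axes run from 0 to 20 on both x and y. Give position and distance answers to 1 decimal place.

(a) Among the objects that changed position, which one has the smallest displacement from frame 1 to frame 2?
the red triangle

(moved 1.6)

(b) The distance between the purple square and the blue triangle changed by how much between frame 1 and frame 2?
-4.5

Distance in frame 1: 8.5. Distance in frame 2: 4.0.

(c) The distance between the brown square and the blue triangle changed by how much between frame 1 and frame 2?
+5.2

Distance in frame 1: 8.6. Distance in frame 2: 13.8.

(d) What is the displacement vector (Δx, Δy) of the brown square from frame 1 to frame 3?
(0.0, -7.0)

The brown square was at (7.2, 10.5) in frame 1 and (7.2, 3.5) in frame 3.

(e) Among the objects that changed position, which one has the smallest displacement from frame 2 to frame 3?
the red triangle

(moved 1.6)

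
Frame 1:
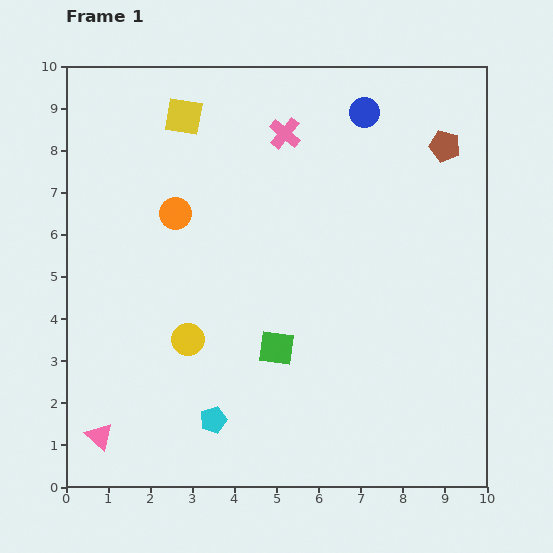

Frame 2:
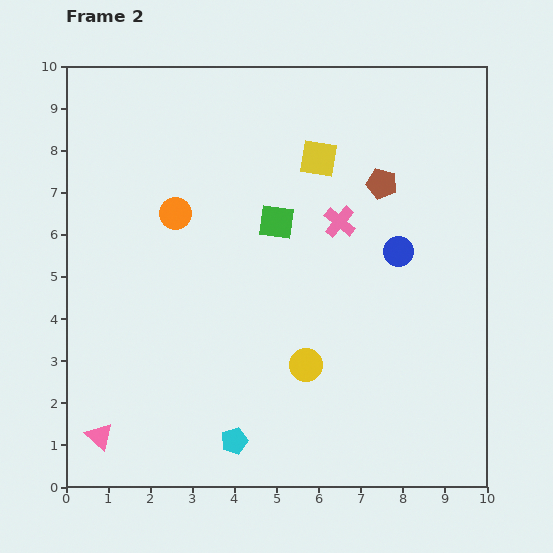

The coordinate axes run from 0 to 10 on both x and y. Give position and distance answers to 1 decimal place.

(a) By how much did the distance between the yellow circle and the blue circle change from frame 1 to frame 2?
-3.3

Distance in frame 1: 6.8. Distance in frame 2: 3.5.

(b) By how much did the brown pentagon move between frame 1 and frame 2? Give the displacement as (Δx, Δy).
(-1.5, -0.9)

The brown pentagon was at (9.0, 8.1) in frame 1 and (7.5, 7.2) in frame 2.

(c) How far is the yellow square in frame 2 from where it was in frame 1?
3.4

The yellow square moved from (2.8, 8.8) to (6.0, 7.8), a distance of √(3.2² + 1.0²) ≈ 3.4.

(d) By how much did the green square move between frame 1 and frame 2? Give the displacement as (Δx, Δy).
(0.0, 3.0)

The green square was at (5.0, 3.3) in frame 1 and (5.0, 6.3) in frame 2.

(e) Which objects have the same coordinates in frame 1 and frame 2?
the orange circle, the pink triangle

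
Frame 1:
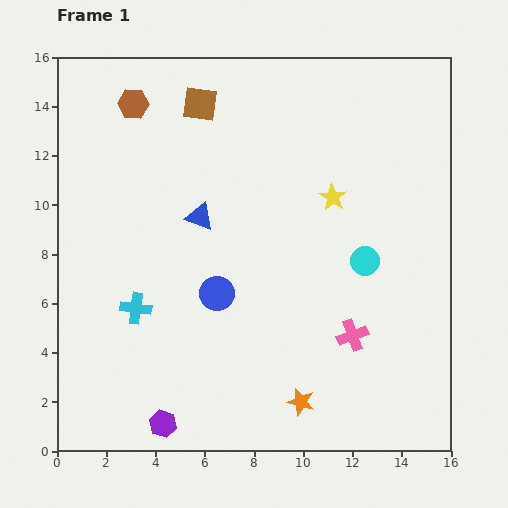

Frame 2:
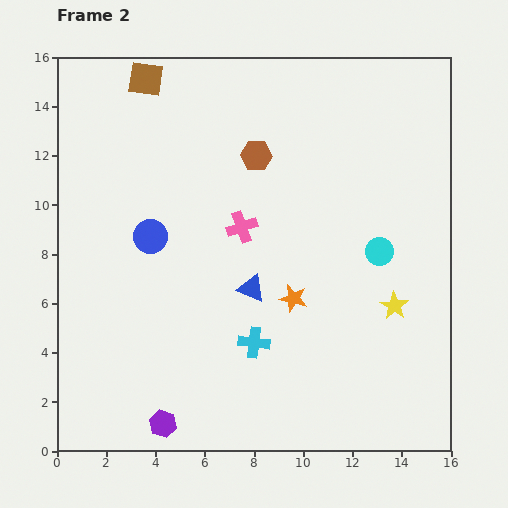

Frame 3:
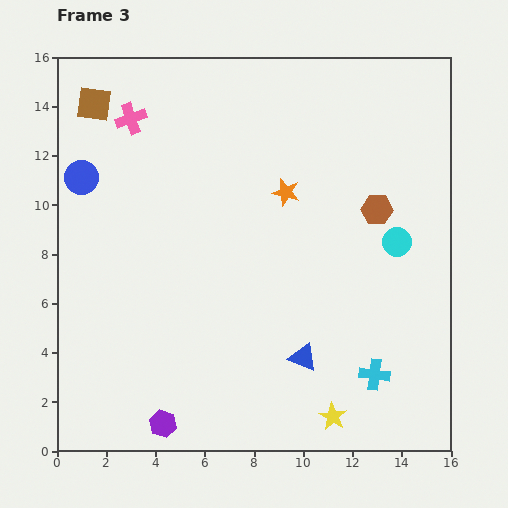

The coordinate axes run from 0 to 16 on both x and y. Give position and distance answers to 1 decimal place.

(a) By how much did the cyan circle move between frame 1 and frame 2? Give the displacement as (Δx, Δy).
(0.6, 0.4)

The cyan circle was at (12.5, 7.7) in frame 1 and (13.1, 8.1) in frame 2.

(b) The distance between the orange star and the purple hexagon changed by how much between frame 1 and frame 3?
+4.9

Distance in frame 1: 5.7. Distance in frame 3: 10.6.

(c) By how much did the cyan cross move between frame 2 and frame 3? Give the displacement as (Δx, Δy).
(4.9, -1.3)

The cyan cross was at (8.0, 4.4) in frame 2 and (12.9, 3.1) in frame 3.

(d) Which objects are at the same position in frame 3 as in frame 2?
the purple hexagon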